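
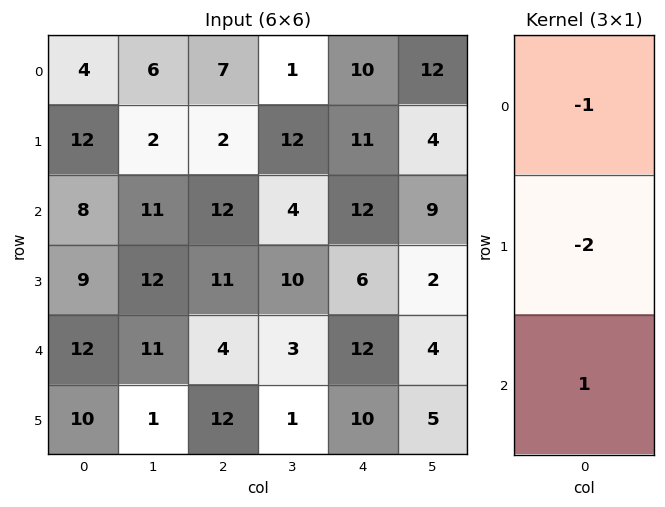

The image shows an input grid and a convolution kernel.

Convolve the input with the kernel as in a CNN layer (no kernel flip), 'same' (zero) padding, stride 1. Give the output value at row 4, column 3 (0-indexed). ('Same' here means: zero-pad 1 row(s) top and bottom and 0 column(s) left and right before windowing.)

-15

The receptive field on the zero-padded input at this output position is [10 / 3 / 1]. Elementwise product with the kernel and sum: 10·-1 + 3·-2 + 1·1.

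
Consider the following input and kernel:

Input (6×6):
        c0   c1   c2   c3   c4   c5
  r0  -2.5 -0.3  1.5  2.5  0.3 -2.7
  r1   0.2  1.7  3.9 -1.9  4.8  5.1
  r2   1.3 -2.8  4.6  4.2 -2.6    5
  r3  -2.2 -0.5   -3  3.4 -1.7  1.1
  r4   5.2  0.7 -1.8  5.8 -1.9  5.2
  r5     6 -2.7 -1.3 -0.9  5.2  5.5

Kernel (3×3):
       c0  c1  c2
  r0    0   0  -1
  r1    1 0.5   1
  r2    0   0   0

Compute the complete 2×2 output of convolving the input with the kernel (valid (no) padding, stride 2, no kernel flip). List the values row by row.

Output[0,0]: The receptive field on the input at this output position is [-2.5 -0.3 1.5 / 0.2 1.7 3.9 / 1.3 -2.8 4.6]. Elementwise product with the kernel and sum: 1.5·-1 + 0.2·1 + 1.7·0.5 + 3.9·1.
Output[0,1]: The receptive field on the input at this output position is [1.5 2.5 0.3 / 3.9 -1.9 4.8 / 4.6 4.2 -2.6]. Elementwise product with the kernel and sum: 0.3·-1 + 3.9·1 + -1.9·0.5 + 4.8·1.

3.45 7.45
-10.05 -0.4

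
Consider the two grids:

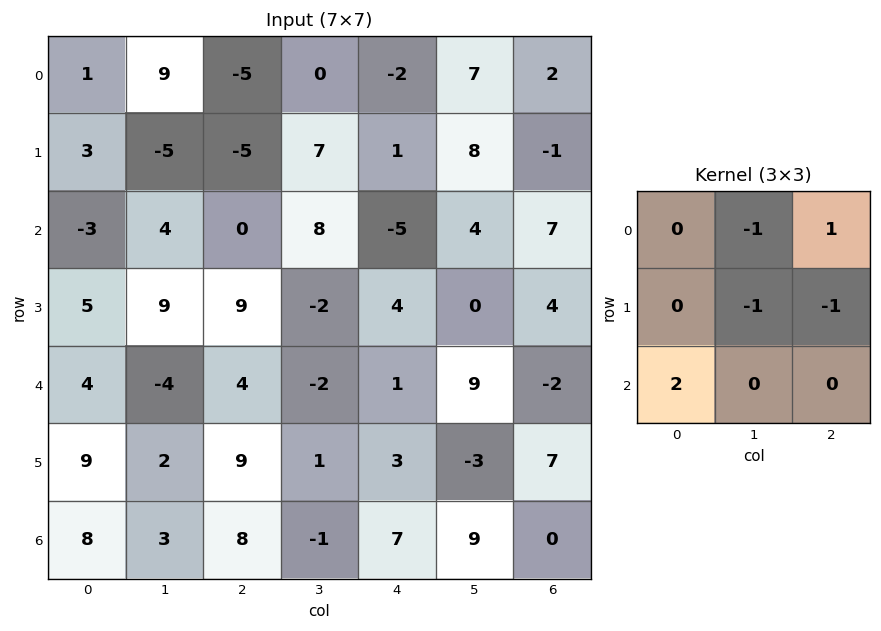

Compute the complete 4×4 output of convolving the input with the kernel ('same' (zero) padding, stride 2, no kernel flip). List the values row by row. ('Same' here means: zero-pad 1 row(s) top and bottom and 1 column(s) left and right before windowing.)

-10 -5 9 14
-9 22 4 -6
4 -9 -12 -8
-18 -15 -22 -7

Output[0,0]: The receptive field on the zero-padded input at this output position is [0 0 0 / 0 1 9 / 0 3 -5]. Elementwise product with the kernel and sum: 0·-1 + 0·1 + 1·-1 + 9·-1 + 0·2.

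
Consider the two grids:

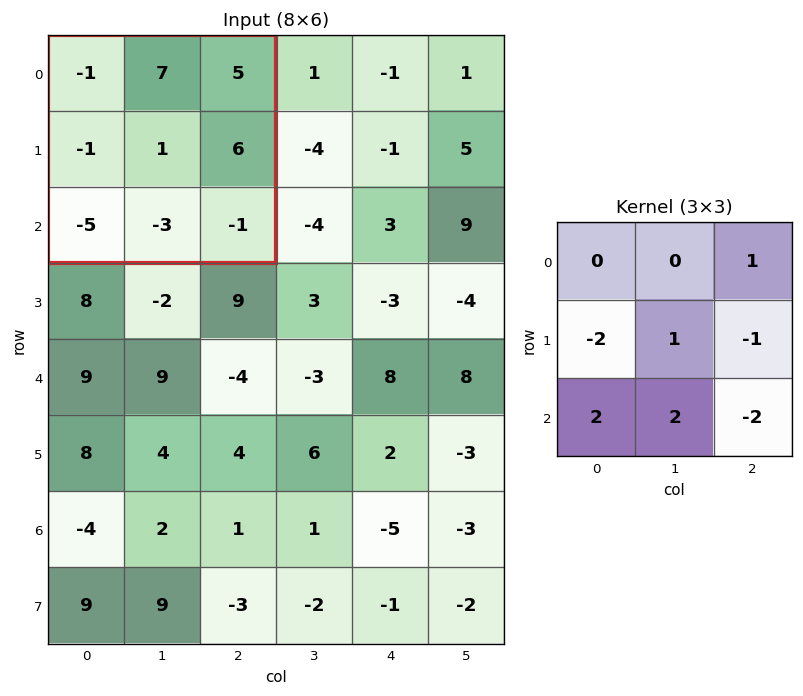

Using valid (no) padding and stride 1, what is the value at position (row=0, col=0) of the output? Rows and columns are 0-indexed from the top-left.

The receptive field on the input at this output position is [-1 7 5 / -1 1 6 / -5 -3 -1]. Elementwise product with the kernel and sum: 5·1 + -1·-2 + 1·1 + 6·-1 + -5·2 + -3·2 + -1·-2.

-12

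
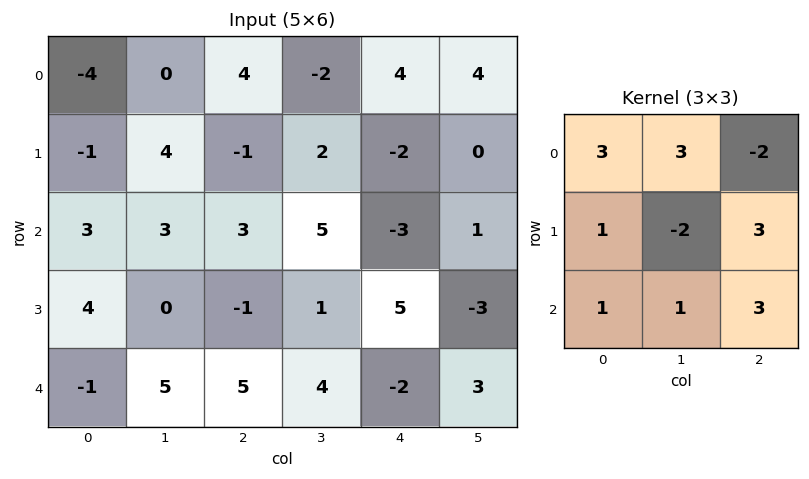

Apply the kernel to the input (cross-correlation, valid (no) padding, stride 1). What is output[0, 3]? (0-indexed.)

9

The receptive field on the input at this output position is [-2 4 4 / 2 -2 0 / 5 -3 1]. Elementwise product with the kernel and sum: -2·3 + 4·3 + 4·-2 + 2·1 + -2·-2 + 0·3 + 5·1 + -3·1 + 1·3.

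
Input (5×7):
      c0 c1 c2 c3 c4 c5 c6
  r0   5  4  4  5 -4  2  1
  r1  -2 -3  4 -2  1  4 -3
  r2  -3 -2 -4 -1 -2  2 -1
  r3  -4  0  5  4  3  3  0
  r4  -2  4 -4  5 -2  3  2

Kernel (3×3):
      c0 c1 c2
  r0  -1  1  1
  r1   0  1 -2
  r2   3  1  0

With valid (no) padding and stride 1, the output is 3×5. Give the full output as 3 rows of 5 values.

Output[0,0]: The receptive field on the input at this output position is [5 4 4 / -2 -3 4 / -3 -2 -4]. Elementwise product with the kernel and sum: 5·-1 + 4·1 + 4·1 + -3·1 + 4·-2 + -3·3 + -2·1.
Output[0,1]: The receptive field on the input at this output position is [4 4 5 / -3 4 -2 / -2 -4 -1]. Elementwise product with the kernel and sum: 4·-1 + 4·1 + 5·1 + 4·1 + -2·-2 + -2·3 + -4·1.

-19 3 -20 -19 13
-3 8 17 16 16
-15 2 -8 11 3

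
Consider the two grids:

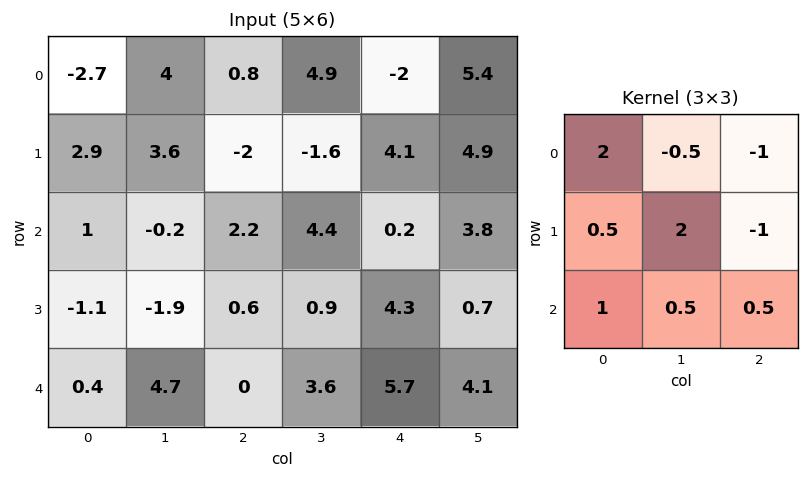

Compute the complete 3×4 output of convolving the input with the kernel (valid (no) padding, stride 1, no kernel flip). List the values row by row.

4.45 5.2 -2.65 14.3
2.15 8.55 5.6 -7.95
-2.3 -0.05 4.45 21.75

Output[0,0]: The receptive field on the input at this output position is [-2.7 4 0.8 / 2.9 3.6 -2 / 1 -0.2 2.2]. Elementwise product with the kernel and sum: -2.7·2 + 4·-0.5 + 0.8·-1 + 2.9·0.5 + 3.6·2 + -2·-1 + 1·1 + -0.2·0.5 + 2.2·0.5.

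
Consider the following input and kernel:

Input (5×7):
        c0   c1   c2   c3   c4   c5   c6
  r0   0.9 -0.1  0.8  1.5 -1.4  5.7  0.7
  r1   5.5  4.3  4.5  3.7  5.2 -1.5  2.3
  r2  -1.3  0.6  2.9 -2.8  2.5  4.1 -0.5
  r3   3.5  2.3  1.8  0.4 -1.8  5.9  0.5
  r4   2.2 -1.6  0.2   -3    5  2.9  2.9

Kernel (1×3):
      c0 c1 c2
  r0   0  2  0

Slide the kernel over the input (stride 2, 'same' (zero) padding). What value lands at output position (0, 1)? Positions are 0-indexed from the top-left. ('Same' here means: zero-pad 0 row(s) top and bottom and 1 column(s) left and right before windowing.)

The receptive field on the zero-padded input at this output position is [-0.1 0.8 1.5]. Elementwise product with the kernel and sum: 0.8·2.

1.6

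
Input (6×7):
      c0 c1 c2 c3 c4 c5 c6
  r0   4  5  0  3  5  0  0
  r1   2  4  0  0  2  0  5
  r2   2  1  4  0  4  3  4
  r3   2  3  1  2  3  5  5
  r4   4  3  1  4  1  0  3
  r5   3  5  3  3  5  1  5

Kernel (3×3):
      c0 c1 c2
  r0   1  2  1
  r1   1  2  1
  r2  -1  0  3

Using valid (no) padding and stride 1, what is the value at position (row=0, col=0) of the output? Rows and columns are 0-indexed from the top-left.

34

The receptive field on the input at this output position is [4 5 0 / 2 4 0 / 2 1 4]. Elementwise product with the kernel and sum: 4·1 + 5·2 + 0·1 + 2·1 + 4·2 + 0·1 + 2·-1 + 4·3.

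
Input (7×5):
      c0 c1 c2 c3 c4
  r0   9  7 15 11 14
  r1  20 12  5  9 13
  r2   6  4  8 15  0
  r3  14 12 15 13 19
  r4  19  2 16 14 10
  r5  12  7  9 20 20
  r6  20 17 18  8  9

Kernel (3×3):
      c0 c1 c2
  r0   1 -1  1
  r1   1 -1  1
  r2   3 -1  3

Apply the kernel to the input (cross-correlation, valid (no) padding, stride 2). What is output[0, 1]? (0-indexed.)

36

The receptive field on the input at this output position is [15 11 14 / 5 9 13 / 8 15 0]. Elementwise product with the kernel and sum: 15·1 + 11·-1 + 14·1 + 5·1 + 9·-1 + 13·1 + 8·3 + 15·-1 + 0·3.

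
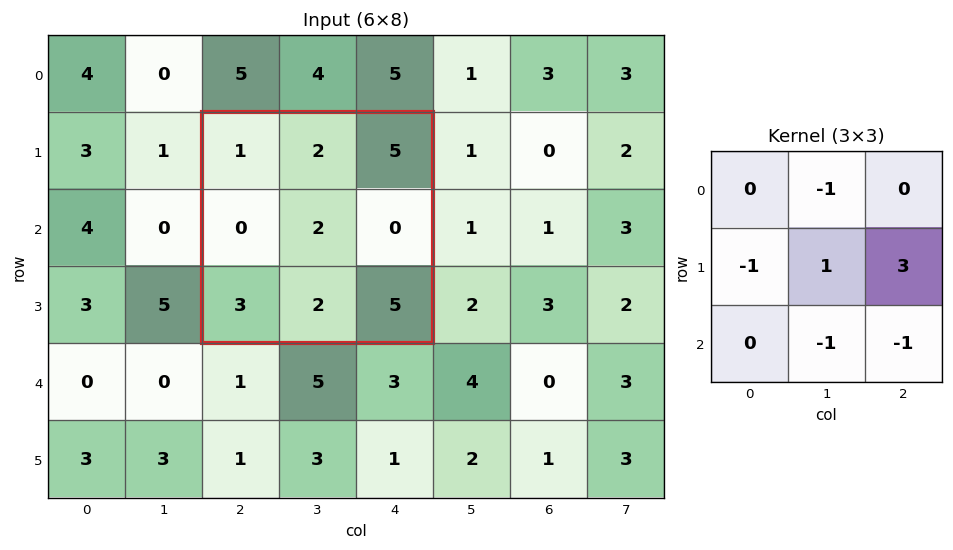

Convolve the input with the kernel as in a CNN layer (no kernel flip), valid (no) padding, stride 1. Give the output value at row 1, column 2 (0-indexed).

-7

The receptive field on the input at this output position is [1 2 5 / 0 2 0 / 3 2 5]. Elementwise product with the kernel and sum: 2·-1 + 0·-1 + 2·1 + 0·3 + 2·-1 + 5·-1.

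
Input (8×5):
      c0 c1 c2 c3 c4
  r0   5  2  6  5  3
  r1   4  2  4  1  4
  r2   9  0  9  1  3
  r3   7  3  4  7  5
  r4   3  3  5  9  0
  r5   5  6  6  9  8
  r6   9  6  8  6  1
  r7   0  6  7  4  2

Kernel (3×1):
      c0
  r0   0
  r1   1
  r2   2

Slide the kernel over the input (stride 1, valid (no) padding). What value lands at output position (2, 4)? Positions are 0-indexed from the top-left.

5

The receptive field on the input at this output position is [3 / 5 / 0]. Elementwise product with the kernel and sum: 5·1 + 0·2.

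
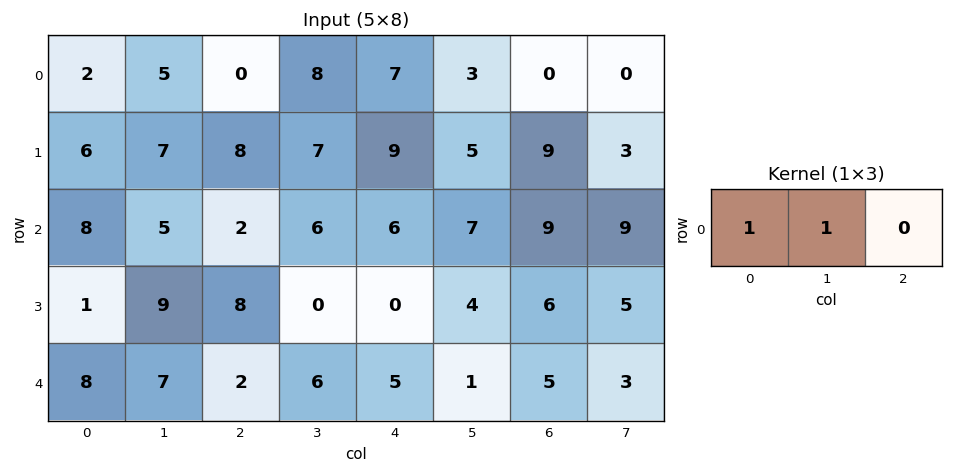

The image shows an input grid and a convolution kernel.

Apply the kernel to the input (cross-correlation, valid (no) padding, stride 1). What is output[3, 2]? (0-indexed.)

8

The receptive field on the input at this output position is [8 0 0]. Elementwise product with the kernel and sum: 8·1 + 0·1.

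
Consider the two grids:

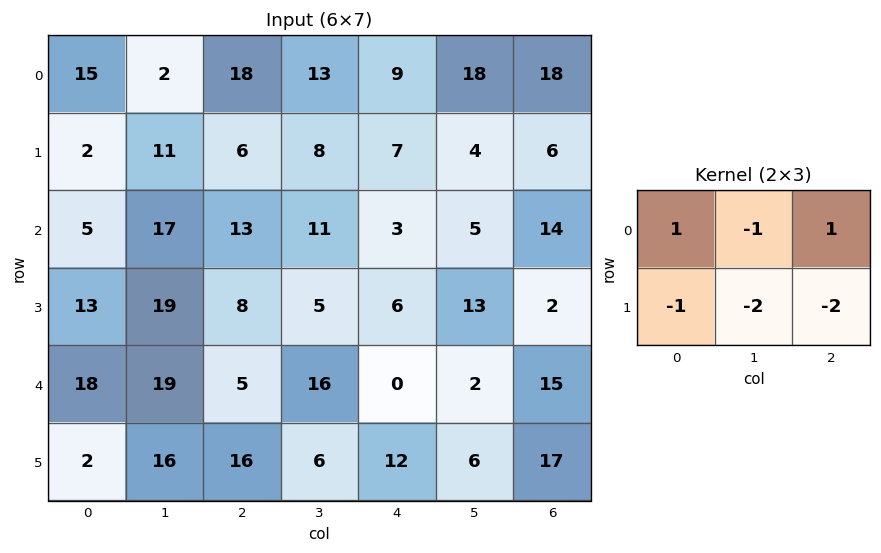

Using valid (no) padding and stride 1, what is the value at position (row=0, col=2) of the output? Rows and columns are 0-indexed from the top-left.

-22

The receptive field on the input at this output position is [18 13 9 / 6 8 7]. Elementwise product with the kernel and sum: 18·1 + 13·-1 + 9·1 + 6·-1 + 8·-2 + 7·-2.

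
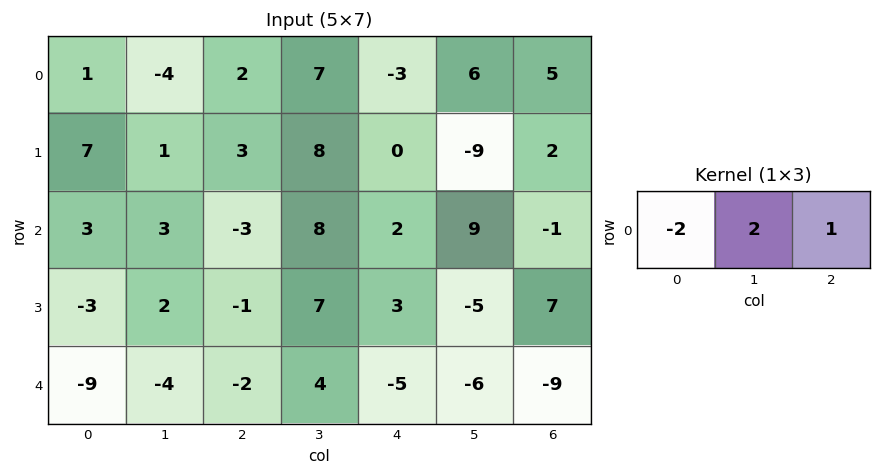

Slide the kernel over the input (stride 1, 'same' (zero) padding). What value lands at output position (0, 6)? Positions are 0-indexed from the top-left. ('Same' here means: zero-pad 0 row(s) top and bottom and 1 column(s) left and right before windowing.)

The receptive field on the zero-padded input at this output position is [6 5 0]. Elementwise product with the kernel and sum: 6·-2 + 5·2 + 0·1.

-2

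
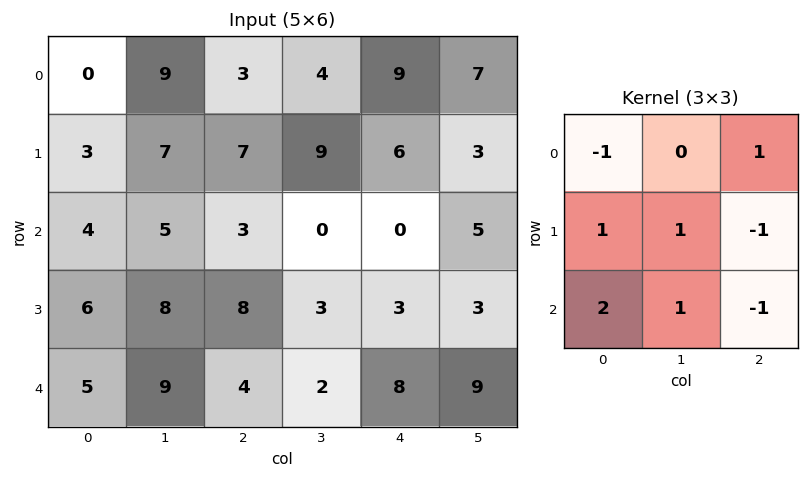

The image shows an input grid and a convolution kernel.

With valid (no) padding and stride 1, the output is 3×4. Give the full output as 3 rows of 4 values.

Output[0,0]: The receptive field on the input at this output position is [0 9 3 / 3 7 7 / 4 5 3]. Elementwise product with the kernel and sum: 0·-1 + 3·1 + 3·1 + 7·1 + 7·-1 + 4·2 + 5·1 + 3·-1.
Output[0,1]: The receptive field on the input at this output position is [9 3 4 / 7 7 9 / 5 3 0]. Elementwise product with the kernel and sum: 9·-1 + 4·1 + 7·1 + 7·1 + 9·-1 + 5·2 + 3·1 + 0·-1.

16 13 22 10
22 31 18 -5
20 28 7 11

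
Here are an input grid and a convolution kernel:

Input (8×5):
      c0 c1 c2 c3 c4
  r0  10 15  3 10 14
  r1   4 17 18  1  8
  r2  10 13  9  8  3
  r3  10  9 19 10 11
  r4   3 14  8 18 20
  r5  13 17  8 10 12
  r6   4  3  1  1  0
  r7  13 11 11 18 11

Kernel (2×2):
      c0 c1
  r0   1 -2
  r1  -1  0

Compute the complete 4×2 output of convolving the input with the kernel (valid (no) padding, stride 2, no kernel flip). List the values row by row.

-24 -35
-26 -26
-38 -36
-15 -12

Output[0,0]: The receptive field on the input at this output position is [10 15 / 4 17]. Elementwise product with the kernel and sum: 10·1 + 15·-2 + 4·-1.
Output[0,1]: The receptive field on the input at this output position is [3 10 / 18 1]. Elementwise product with the kernel and sum: 3·1 + 10·-2 + 18·-1.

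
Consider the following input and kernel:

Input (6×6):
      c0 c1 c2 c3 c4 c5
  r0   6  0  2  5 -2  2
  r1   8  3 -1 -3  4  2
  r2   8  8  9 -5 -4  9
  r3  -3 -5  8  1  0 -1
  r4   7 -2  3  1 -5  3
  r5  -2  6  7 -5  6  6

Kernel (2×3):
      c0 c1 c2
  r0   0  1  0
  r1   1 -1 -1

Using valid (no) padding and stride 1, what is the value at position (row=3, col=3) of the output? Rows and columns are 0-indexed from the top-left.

The receptive field on the input at this output position is [1 0 -1 / 1 -5 3]. Elementwise product with the kernel and sum: 0·1 + 1·1 + -5·-1 + 3·-1.

3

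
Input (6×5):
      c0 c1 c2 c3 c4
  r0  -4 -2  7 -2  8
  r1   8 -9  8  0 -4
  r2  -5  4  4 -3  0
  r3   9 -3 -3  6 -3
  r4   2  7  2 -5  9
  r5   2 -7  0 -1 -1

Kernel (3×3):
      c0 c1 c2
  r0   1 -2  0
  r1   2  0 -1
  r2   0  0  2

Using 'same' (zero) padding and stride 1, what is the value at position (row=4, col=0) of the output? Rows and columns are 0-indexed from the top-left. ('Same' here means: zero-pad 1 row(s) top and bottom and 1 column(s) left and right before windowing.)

-39

The receptive field on the zero-padded input at this output position is [0 9 -3 / 0 2 7 / 0 2 -7]. Elementwise product with the kernel and sum: 0·1 + 9·-2 + 0·2 + 7·-1 + -7·2.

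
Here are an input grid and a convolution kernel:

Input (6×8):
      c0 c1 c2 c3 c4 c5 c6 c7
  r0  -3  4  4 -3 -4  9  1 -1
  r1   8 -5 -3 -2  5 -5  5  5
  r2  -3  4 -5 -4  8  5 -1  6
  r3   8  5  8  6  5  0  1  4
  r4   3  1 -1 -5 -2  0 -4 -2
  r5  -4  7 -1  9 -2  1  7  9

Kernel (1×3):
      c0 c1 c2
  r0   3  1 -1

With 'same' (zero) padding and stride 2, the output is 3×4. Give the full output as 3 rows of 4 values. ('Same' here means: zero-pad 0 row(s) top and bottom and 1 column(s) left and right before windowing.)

Output[0,0]: The receptive field on the zero-padded input at this output position is [0 -3 4]. Elementwise product with the kernel and sum: 0·3 + -3·1 + 4·-1.

-7 19 -22 29
-7 11 -9 8
2 7 -17 -2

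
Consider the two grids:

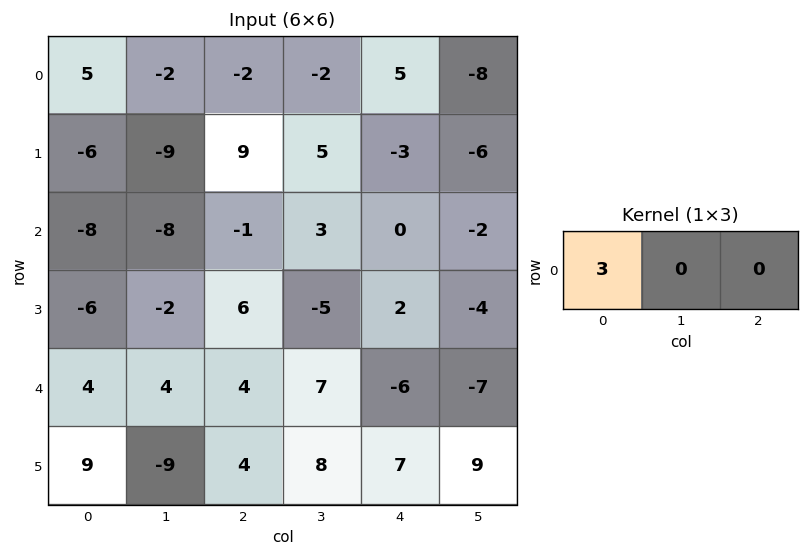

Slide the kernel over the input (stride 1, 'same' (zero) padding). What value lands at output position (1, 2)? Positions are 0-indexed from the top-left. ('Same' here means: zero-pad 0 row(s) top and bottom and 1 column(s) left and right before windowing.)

-27

The receptive field on the zero-padded input at this output position is [-9 9 5]. Elementwise product with the kernel and sum: -9·3.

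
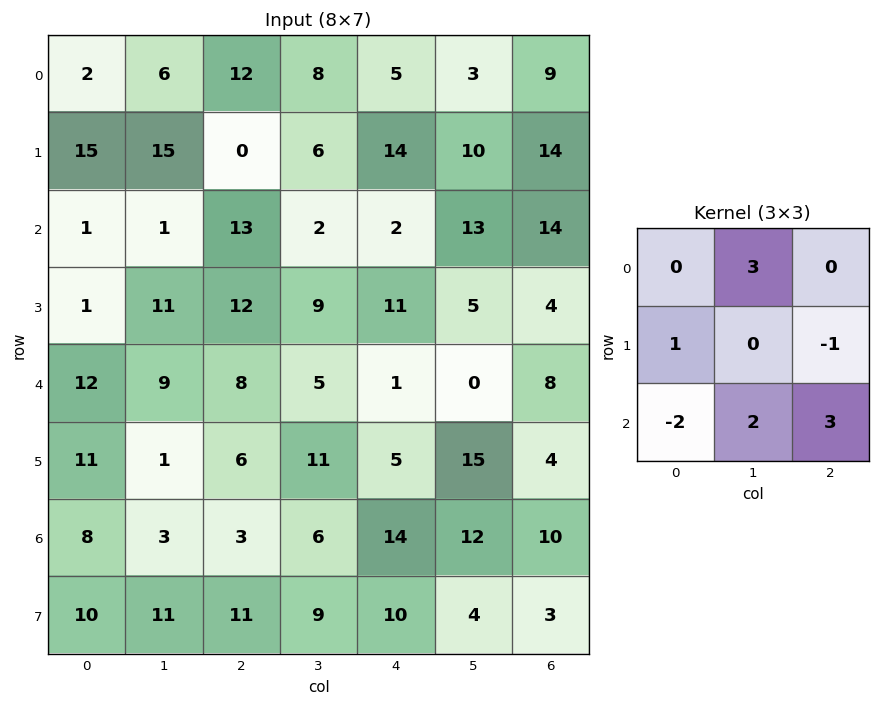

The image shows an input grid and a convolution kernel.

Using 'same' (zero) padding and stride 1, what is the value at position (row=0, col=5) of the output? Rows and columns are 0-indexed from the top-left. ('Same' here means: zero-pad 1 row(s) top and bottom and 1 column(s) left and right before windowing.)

The receptive field on the zero-padded input at this output position is [0 0 0 / 5 3 9 / 14 10 14]. Elementwise product with the kernel and sum: 0·3 + 5·1 + 9·-1 + 14·-2 + 10·2 + 14·3.

30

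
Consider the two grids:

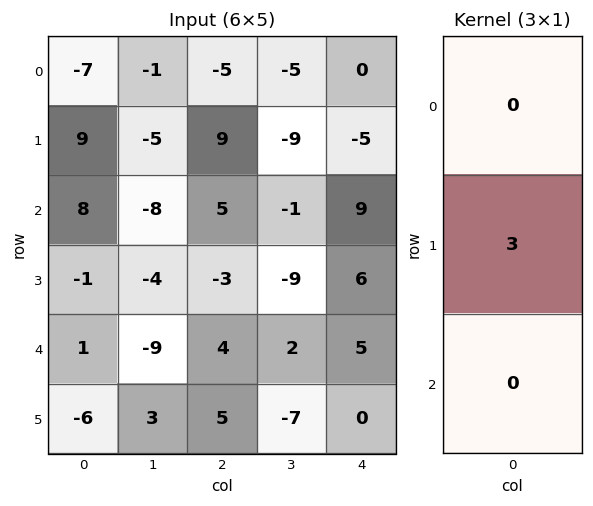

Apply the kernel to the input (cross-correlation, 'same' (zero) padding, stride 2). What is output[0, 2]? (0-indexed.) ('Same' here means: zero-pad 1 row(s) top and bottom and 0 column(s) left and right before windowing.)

0

The receptive field on the zero-padded input at this output position is [0 / 0 / -5]. Elementwise product with the kernel and sum: 0·3.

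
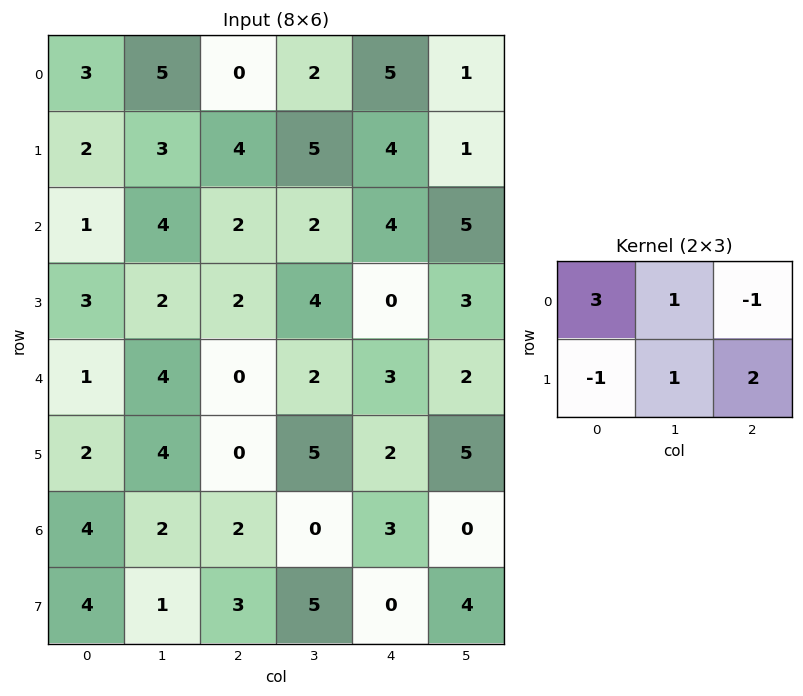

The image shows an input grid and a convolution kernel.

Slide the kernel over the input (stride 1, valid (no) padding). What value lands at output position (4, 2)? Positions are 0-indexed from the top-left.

8

The receptive field on the input at this output position is [0 2 3 / 0 5 2]. Elementwise product with the kernel and sum: 0·3 + 2·1 + 3·-1 + 0·-1 + 5·1 + 2·2.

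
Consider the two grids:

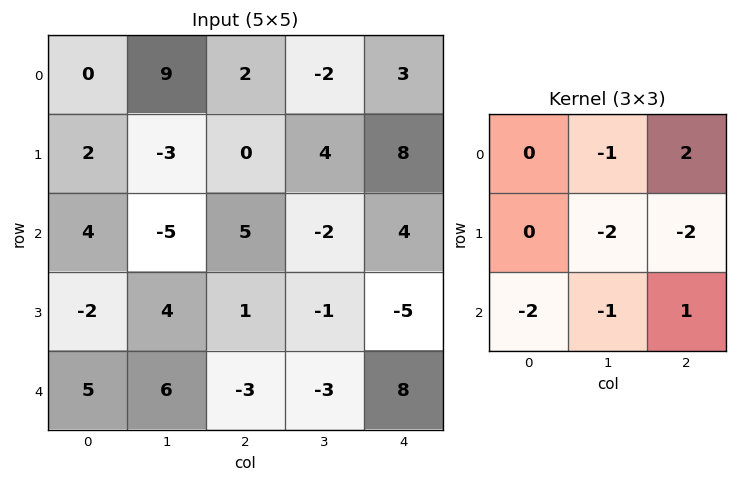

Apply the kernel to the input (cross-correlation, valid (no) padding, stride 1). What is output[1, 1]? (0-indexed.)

The receptive field on the input at this output position is [-3 0 4 / -5 5 -2 / 4 1 -1]. Elementwise product with the kernel and sum: 0·-1 + 4·2 + 5·-2 + -2·-2 + 4·-2 + 1·-1 + -1·1.

-8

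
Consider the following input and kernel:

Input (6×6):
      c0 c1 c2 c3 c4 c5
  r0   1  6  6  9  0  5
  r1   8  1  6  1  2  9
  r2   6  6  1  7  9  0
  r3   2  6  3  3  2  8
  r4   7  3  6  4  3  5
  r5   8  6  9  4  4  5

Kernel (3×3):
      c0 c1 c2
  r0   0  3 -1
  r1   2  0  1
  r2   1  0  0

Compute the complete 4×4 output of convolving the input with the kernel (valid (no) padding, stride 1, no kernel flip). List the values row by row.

40 18 42 13
12 42 15 14
31 14 26 45
43 22 31 15

Output[0,0]: The receptive field on the input at this output position is [1 6 6 / 8 1 6 / 6 6 1]. Elementwise product with the kernel and sum: 6·3 + 6·-1 + 8·2 + 6·1 + 6·1.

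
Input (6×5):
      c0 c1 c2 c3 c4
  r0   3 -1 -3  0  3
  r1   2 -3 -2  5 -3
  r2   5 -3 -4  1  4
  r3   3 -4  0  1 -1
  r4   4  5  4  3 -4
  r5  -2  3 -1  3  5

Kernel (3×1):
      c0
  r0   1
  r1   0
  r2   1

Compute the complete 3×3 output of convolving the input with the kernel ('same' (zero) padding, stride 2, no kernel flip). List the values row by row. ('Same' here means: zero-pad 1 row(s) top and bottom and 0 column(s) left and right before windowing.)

Output[0,0]: The receptive field on the zero-padded input at this output position is [0 / 3 / 2]. Elementwise product with the kernel and sum: 0·1 + 2·1.

2 -2 -3
5 -2 -4
1 -1 4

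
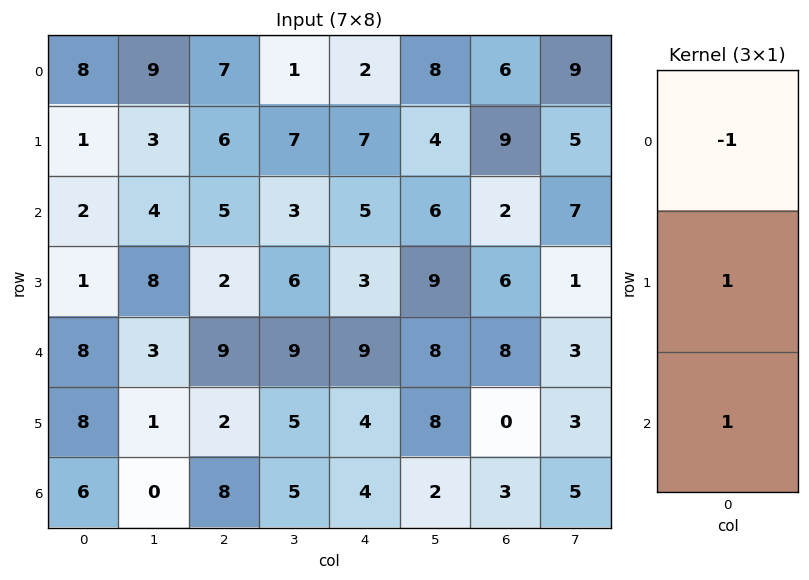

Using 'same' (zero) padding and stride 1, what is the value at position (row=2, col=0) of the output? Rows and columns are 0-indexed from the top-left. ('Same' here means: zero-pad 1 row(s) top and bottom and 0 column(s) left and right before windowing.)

The receptive field on the zero-padded input at this output position is [1 / 2 / 1]. Elementwise product with the kernel and sum: 1·-1 + 2·1 + 1·1.

2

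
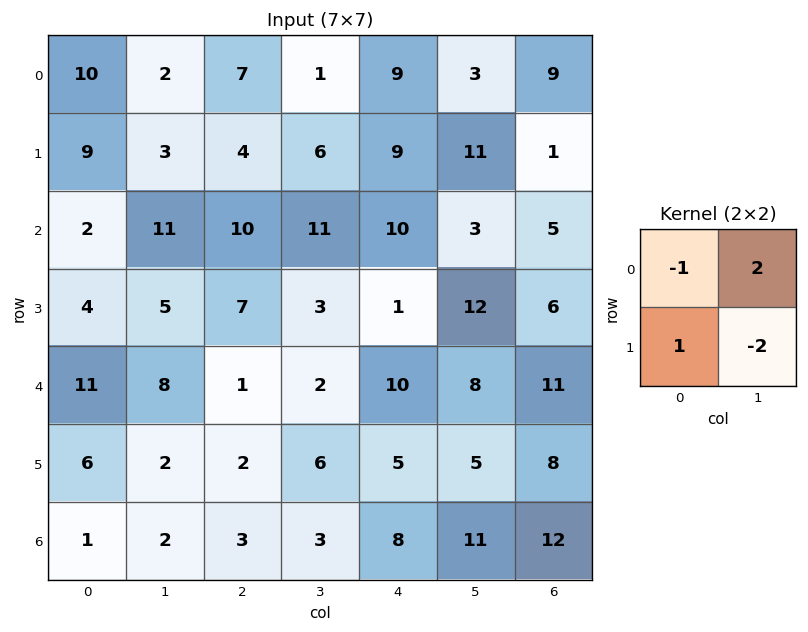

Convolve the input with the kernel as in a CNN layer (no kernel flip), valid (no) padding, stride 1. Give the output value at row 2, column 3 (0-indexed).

The receptive field on the input at this output position is [11 10 / 3 1]. Elementwise product with the kernel and sum: 11·-1 + 10·2 + 3·1 + 1·-2.

10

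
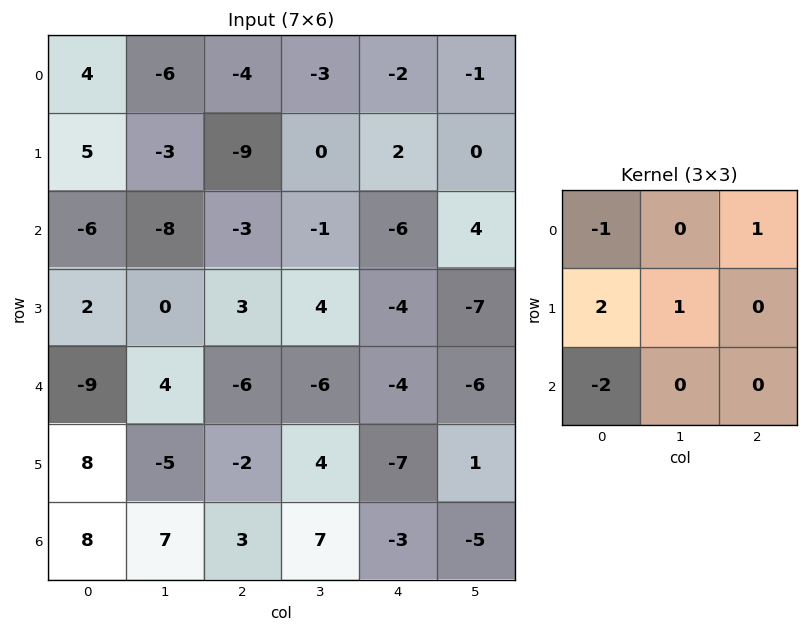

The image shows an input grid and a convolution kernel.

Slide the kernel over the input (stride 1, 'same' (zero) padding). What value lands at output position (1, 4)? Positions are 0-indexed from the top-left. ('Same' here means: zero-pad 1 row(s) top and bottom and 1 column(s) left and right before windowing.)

6

The receptive field on the zero-padded input at this output position is [-3 -2 -1 / 0 2 0 / -1 -6 4]. Elementwise product with the kernel and sum: -3·-1 + -1·1 + 0·2 + 2·1 + -1·-2.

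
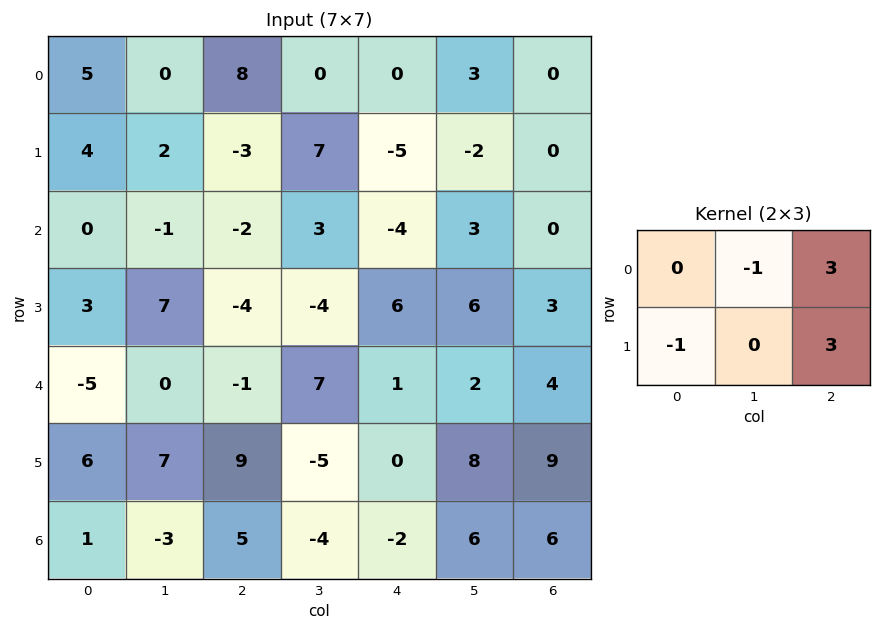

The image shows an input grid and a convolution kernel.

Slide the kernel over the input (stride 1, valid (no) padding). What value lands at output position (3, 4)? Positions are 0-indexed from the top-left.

The receptive field on the input at this output position is [6 6 3 / 1 2 4]. Elementwise product with the kernel and sum: 6·-1 + 3·3 + 1·-1 + 4·3.

14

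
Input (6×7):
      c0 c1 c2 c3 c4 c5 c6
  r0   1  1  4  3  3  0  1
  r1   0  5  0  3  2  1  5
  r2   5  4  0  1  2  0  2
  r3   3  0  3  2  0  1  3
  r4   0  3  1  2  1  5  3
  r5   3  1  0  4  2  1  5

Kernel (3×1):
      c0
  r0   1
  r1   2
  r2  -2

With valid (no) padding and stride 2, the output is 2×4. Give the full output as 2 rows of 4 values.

-9 4 3 7
11 4 0 2

Output[0,0]: The receptive field on the input at this output position is [1 / 0 / 5]. Elementwise product with the kernel and sum: 1·1 + 0·2 + 5·-2.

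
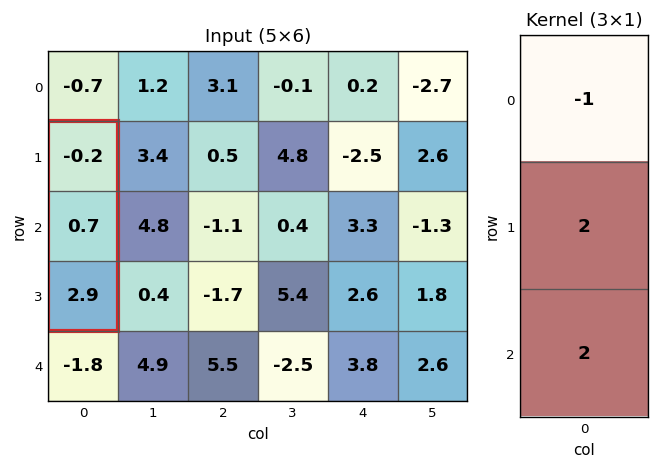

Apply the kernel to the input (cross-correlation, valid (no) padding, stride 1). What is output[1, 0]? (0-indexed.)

7.4

The receptive field on the input at this output position is [-0.2 / 0.7 / 2.9]. Elementwise product with the kernel and sum: -0.2·-1 + 0.7·2 + 2.9·2.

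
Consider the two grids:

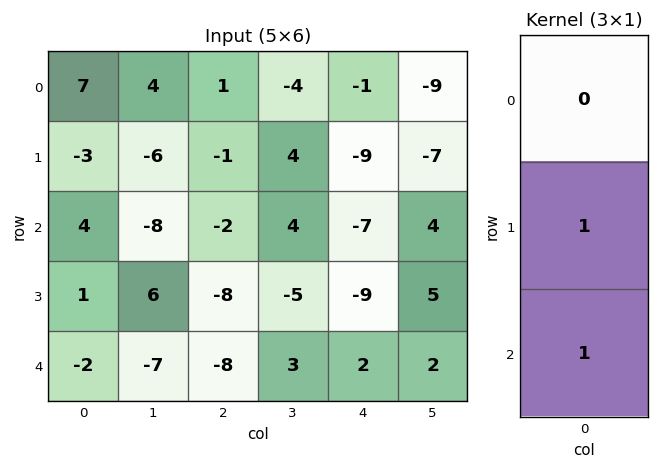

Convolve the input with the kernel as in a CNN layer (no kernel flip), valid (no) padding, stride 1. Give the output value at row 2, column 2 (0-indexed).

-16

The receptive field on the input at this output position is [-2 / -8 / -8]. Elementwise product with the kernel and sum: -8·1 + -8·1.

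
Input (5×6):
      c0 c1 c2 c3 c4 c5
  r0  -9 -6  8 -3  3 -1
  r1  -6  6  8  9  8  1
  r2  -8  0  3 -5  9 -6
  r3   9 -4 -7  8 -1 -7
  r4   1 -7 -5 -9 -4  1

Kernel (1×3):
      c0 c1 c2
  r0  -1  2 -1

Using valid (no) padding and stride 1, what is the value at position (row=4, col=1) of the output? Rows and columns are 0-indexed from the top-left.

6

The receptive field on the input at this output position is [-7 -5 -9]. Elementwise product with the kernel and sum: -7·-1 + -5·2 + -9·-1.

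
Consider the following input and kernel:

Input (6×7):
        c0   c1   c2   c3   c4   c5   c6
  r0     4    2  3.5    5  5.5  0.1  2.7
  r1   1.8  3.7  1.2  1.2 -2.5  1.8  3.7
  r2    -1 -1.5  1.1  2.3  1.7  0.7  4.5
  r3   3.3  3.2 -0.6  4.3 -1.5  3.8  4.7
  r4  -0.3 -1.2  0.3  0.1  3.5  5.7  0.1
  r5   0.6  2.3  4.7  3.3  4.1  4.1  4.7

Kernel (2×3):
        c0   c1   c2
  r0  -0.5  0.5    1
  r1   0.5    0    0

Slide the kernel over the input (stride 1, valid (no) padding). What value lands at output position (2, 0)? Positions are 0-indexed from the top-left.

The receptive field on the input at this output position is [-1 -1.5 1.1 / 3.3 3.2 -0.6]. Elementwise product with the kernel and sum: -1·-0.5 + -1.5·0.5 + 1.1·1 + 3.3·0.5.

2.5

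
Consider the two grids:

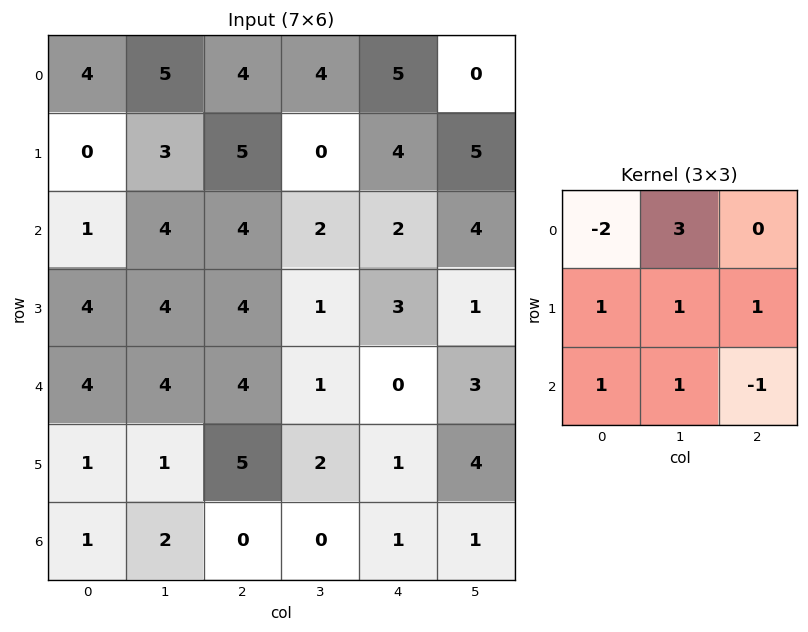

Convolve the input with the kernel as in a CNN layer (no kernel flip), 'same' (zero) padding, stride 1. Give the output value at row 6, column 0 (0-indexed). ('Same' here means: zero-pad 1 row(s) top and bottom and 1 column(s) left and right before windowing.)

The receptive field on the zero-padded input at this output position is [0 1 1 / 0 1 2 / 0 0 0]. Elementwise product with the kernel and sum: 0·-2 + 1·3 + 0·1 + 1·1 + 2·1 + 0·1 + 0·1 + 0·-1.

6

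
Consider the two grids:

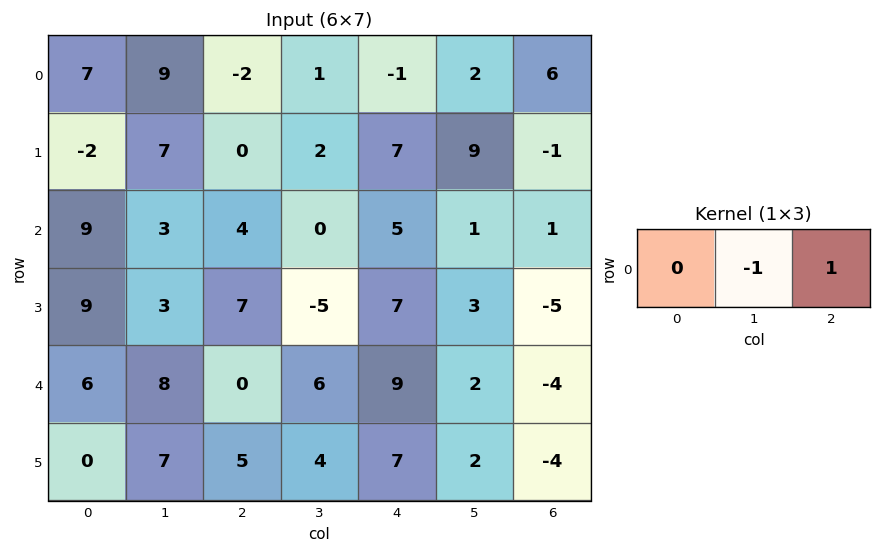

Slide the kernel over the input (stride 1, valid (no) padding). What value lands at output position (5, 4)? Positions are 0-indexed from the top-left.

The receptive field on the input at this output position is [7 2 -4]. Elementwise product with the kernel and sum: 2·-1 + -4·1.

-6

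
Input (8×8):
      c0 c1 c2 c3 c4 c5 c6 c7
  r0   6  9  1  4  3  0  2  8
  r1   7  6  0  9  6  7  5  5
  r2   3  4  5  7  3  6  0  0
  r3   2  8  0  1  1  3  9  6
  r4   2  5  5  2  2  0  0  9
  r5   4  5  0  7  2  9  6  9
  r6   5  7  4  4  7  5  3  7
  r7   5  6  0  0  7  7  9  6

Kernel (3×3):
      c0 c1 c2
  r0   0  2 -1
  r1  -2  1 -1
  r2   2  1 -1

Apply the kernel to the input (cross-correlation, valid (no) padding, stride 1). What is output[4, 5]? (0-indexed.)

The receptive field on the input at this output position is [0 0 9 / 9 6 9 / 5 3 7]. Elementwise product with the kernel and sum: 0·2 + 9·-1 + 9·-2 + 6·1 + 9·-1 + 5·2 + 3·1 + 7·-1.

-24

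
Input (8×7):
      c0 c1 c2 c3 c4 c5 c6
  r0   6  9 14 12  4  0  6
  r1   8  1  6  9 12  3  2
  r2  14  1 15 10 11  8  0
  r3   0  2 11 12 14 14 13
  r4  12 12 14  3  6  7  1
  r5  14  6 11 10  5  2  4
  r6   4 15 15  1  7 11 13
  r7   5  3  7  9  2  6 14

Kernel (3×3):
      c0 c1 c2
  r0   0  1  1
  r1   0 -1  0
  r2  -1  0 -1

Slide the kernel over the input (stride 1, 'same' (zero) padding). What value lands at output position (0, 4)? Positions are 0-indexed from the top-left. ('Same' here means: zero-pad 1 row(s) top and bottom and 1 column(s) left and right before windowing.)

The receptive field on the zero-padded input at this output position is [0 0 0 / 12 4 0 / 9 12 3]. Elementwise product with the kernel and sum: 0·1 + 0·1 + 4·-1 + 9·-1 + 3·-1.

-16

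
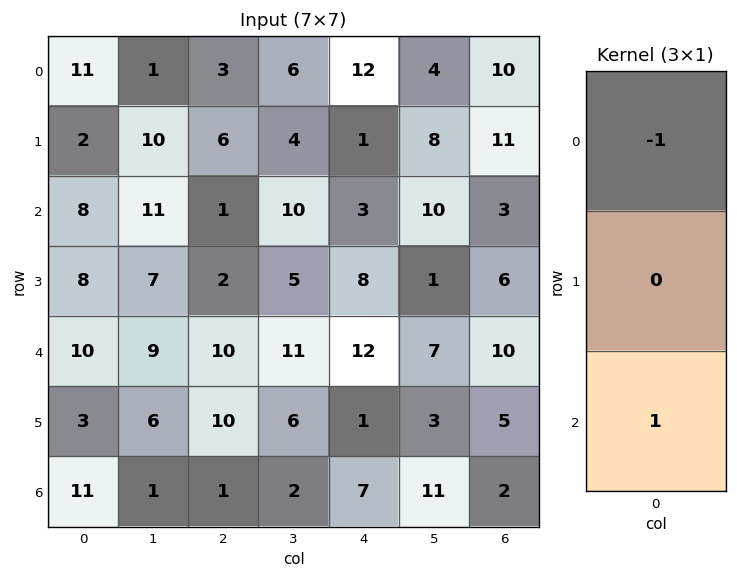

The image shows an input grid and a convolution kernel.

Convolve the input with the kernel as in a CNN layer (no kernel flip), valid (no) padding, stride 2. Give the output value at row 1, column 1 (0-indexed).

The receptive field on the input at this output position is [1 / 2 / 10]. Elementwise product with the kernel and sum: 1·-1 + 10·1.

9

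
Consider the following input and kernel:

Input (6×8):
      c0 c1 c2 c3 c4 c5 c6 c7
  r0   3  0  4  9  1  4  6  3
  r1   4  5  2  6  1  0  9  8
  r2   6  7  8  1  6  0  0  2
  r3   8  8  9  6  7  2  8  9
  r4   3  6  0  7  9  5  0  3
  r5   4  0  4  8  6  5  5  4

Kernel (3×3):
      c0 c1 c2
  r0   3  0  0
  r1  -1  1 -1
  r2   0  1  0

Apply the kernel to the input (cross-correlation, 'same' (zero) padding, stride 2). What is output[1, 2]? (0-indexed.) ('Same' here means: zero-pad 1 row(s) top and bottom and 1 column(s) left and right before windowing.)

The receptive field on the zero-padded input at this output position is [6 1 0 / 1 6 0 / 6 7 2]. Elementwise product with the kernel and sum: 6·3 + 1·-1 + 6·1 + 0·-1 + 7·1.

30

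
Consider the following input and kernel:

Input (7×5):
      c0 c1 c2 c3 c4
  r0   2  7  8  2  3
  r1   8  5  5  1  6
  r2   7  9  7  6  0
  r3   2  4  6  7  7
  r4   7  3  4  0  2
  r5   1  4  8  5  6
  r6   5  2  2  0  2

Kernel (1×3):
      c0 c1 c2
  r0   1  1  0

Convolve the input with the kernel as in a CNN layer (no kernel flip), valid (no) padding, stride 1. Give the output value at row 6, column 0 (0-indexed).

7

The receptive field on the input at this output position is [5 2 2]. Elementwise product with the kernel and sum: 5·1 + 2·1.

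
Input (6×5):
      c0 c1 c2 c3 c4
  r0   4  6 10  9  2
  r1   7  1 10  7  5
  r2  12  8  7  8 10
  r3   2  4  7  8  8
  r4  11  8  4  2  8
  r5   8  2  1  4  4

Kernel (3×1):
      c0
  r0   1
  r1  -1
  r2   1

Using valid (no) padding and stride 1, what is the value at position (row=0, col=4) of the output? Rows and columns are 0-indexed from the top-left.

7

The receptive field on the input at this output position is [2 / 5 / 10]. Elementwise product with the kernel and sum: 2·1 + 5·-1 + 10·1.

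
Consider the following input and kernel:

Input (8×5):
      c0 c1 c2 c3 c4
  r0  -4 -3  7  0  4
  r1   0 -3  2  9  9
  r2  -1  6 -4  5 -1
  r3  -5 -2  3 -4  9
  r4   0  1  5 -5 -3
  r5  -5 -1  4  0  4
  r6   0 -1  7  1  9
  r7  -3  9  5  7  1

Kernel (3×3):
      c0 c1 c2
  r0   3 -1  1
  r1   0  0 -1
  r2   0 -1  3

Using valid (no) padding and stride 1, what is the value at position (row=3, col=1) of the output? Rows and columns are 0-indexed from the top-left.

-12

The receptive field on the input at this output position is [-2 3 -4 / 1 5 -5 / -1 4 0]. Elementwise product with the kernel and sum: -2·3 + 3·-1 + -4·1 + -5·-1 + 4·-1 + 0·3.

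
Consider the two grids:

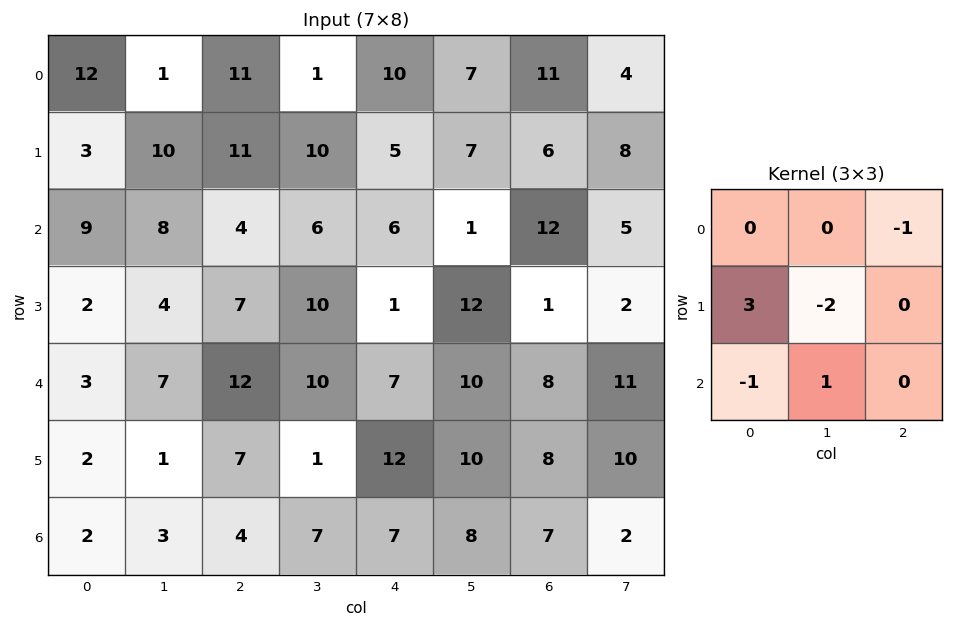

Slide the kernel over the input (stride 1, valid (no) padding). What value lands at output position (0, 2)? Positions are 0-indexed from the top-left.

5

The receptive field on the input at this output position is [11 1 10 / 11 10 5 / 4 6 6]. Elementwise product with the kernel and sum: 10·-1 + 11·3 + 10·-2 + 4·-1 + 6·1.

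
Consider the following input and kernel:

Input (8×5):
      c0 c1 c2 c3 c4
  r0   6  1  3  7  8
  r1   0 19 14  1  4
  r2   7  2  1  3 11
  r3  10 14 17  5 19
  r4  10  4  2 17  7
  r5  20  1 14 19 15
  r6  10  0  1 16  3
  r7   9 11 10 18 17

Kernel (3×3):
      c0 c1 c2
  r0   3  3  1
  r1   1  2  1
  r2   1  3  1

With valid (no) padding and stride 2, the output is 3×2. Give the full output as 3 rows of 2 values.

90 79
107 129
91 183

Output[0,0]: The receptive field on the input at this output position is [6 1 3 / 0 19 14 / 7 2 1]. Elementwise product with the kernel and sum: 6·3 + 1·3 + 3·1 + 0·1 + 19·2 + 14·1 + 7·1 + 2·3 + 1·1.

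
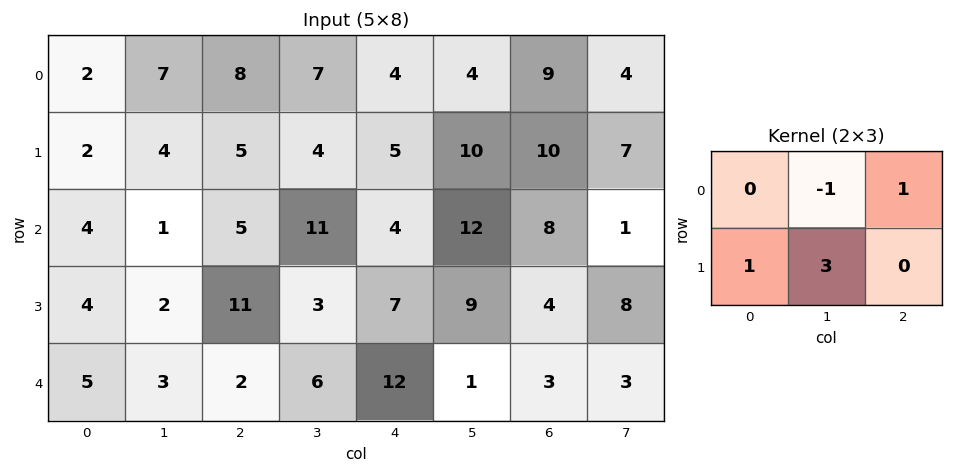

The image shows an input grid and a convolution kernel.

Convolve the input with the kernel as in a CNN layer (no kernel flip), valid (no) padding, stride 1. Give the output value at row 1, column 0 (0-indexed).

The receptive field on the input at this output position is [2 4 5 / 4 1 5]. Elementwise product with the kernel and sum: 4·-1 + 5·1 + 4·1 + 1·3.

8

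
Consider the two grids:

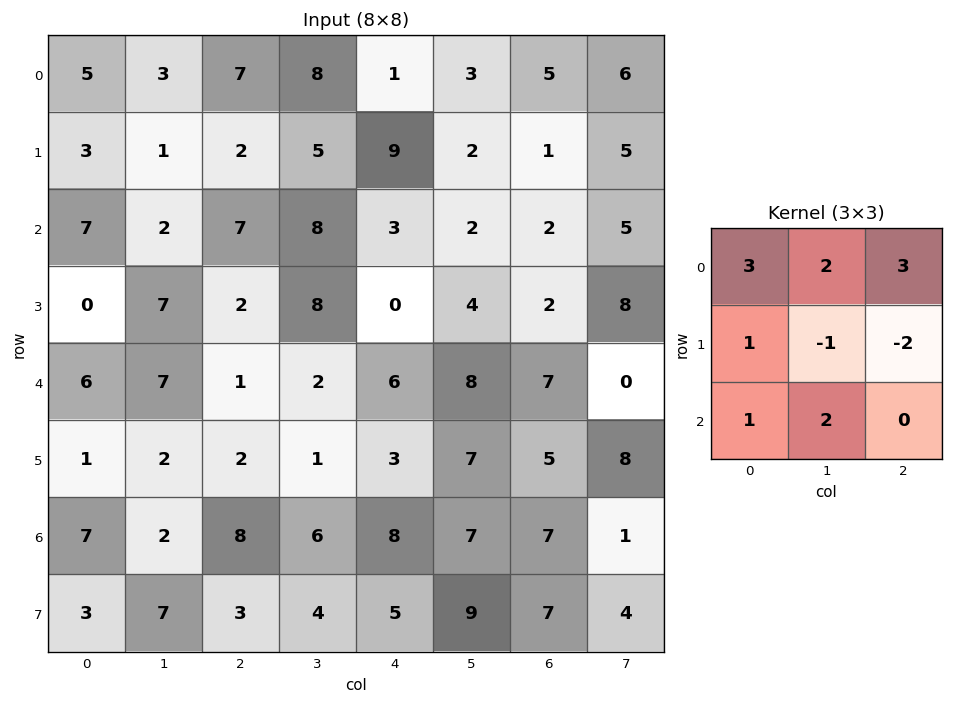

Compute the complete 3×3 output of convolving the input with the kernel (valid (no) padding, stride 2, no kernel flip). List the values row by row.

51 42 36
55 45 33
41 40 63

Output[0,0]: The receptive field on the input at this output position is [5 3 7 / 3 1 2 / 7 2 7]. Elementwise product with the kernel and sum: 5·3 + 3·2 + 7·3 + 3·1 + 1·-1 + 2·-2 + 7·1 + 2·2.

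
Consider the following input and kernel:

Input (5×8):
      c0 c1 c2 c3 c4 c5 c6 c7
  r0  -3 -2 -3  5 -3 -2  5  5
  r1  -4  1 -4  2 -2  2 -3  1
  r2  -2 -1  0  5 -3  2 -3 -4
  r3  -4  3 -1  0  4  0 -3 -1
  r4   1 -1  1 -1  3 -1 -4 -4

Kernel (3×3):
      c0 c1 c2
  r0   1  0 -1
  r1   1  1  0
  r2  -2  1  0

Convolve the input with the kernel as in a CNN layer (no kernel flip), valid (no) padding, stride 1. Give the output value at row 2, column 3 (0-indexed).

The receptive field on the input at this output position is [5 -3 2 / 0 4 0 / -1 3 -1]. Elementwise product with the kernel and sum: 5·1 + 2·-1 + 0·1 + 4·1 + -1·-2 + 3·1.

12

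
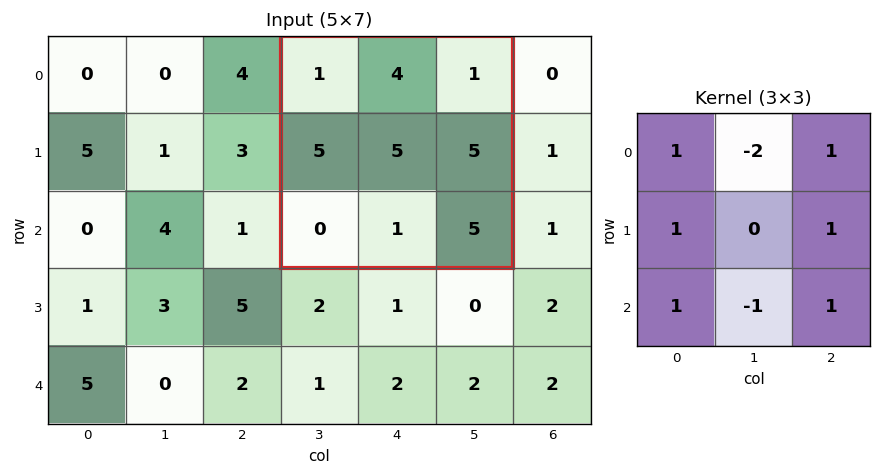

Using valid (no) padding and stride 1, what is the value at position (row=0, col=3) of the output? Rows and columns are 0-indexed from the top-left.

The receptive field on the input at this output position is [1 4 1 / 5 5 5 / 0 1 5]. Elementwise product with the kernel and sum: 1·1 + 4·-2 + 1·1 + 5·1 + 5·1 + 0·1 + 1·-1 + 5·1.

8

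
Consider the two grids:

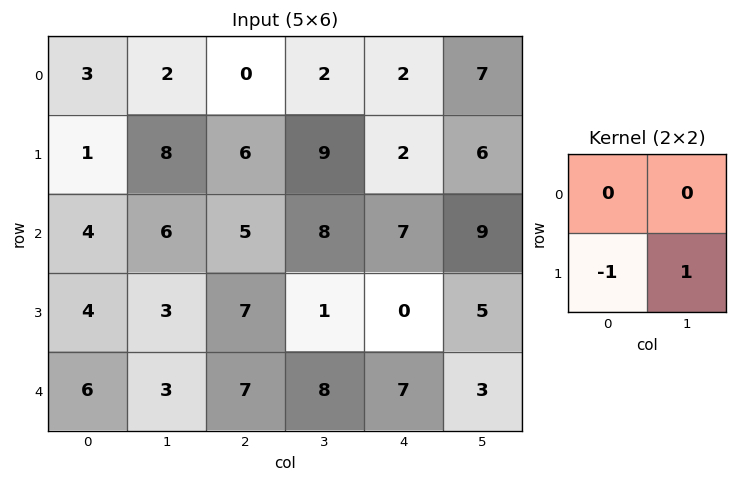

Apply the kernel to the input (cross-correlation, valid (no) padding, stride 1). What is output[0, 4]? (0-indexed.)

The receptive field on the input at this output position is [2 7 / 2 6]. Elementwise product with the kernel and sum: 2·-1 + 6·1.

4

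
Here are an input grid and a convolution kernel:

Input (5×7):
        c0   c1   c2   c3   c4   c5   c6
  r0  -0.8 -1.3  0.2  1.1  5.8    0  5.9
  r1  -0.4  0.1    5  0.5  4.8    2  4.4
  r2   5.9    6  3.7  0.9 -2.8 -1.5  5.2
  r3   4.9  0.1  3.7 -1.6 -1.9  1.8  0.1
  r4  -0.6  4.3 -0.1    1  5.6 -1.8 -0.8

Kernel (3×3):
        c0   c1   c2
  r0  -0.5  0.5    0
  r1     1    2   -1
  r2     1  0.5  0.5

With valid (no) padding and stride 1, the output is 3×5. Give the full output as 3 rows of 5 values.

Output[0,0]: The receptive field on the input at this output position is [-0.8 -1.3 0.2 / -0.4 0.1 5 / 5.9 6 3.7]. Elementwise product with the kernel and sum: -0.8·-0.5 + -1.3·0.5 + -0.4·1 + 0.1·2 + 5·-1 + 5.9·1 + 6·0.5 + 3.7·0.5.

5.3 18.65 4.4 9.2 0.55
21.25 16.1 8 -2.7 -13.35
2.95 12.7 4.2 -6.15 6.55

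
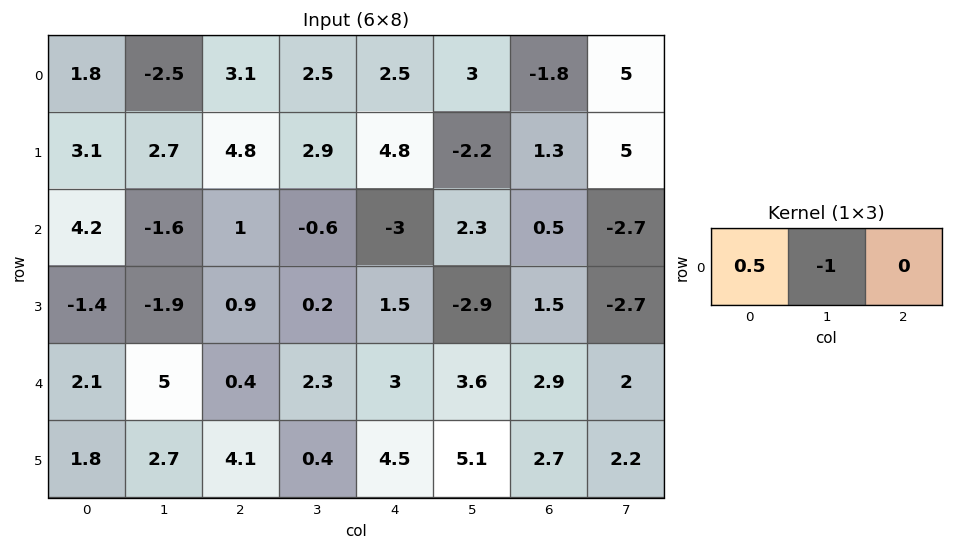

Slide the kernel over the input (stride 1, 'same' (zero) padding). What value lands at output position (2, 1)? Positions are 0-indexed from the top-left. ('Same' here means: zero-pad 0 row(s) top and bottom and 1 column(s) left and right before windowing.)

3.7

The receptive field on the zero-padded input at this output position is [4.2 -1.6 1]. Elementwise product with the kernel and sum: 4.2·0.5 + -1.6·-1.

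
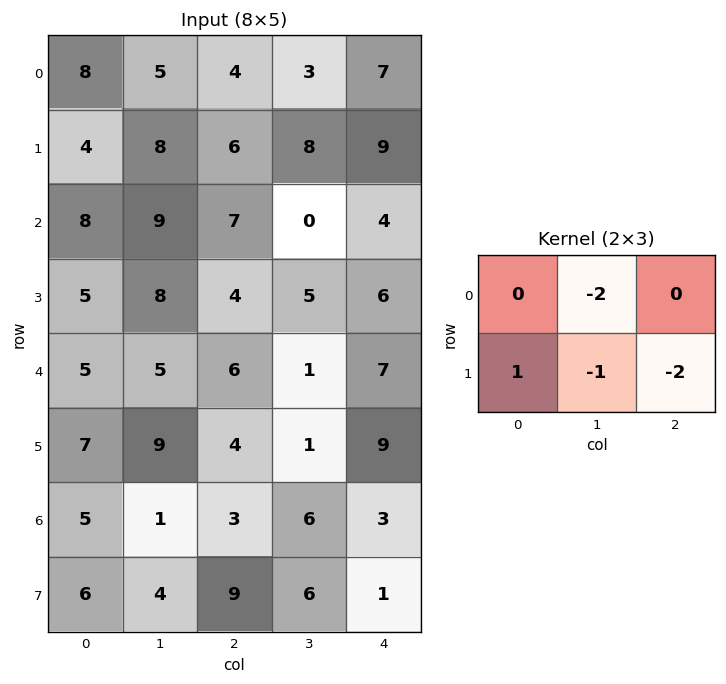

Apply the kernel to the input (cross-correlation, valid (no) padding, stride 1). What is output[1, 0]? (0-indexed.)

-31

The receptive field on the input at this output position is [4 8 6 / 8 9 7]. Elementwise product with the kernel and sum: 8·-2 + 8·1 + 9·-1 + 7·-2.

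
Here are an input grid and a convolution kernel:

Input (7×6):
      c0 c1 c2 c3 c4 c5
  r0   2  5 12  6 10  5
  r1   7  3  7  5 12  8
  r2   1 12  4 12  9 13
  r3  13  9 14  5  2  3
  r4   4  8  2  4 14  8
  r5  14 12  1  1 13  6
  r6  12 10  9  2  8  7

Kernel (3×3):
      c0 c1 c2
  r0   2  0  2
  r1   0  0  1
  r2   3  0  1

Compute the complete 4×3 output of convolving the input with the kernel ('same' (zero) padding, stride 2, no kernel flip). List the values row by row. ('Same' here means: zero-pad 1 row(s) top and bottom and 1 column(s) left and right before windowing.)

Output[0,0]: The receptive field on the zero-padded input at this output position is [0 0 0 / 0 2 5 / 0 7 3]. Elementwise product with the kernel and sum: 0·2 + 0·2 + 5·1 + 0·3 + 3·1.

8 20 28
27 60 57
38 69 33
34 28 21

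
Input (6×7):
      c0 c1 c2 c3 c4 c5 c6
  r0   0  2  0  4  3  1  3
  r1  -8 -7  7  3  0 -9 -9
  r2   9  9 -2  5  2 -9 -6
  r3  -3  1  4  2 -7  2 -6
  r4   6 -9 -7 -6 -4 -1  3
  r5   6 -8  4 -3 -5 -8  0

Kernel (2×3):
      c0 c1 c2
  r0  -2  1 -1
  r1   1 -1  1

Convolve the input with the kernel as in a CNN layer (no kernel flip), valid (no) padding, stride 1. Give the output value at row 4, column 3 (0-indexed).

The receptive field on the input at this output position is [-6 -4 -1 / -3 -5 -8]. Elementwise product with the kernel and sum: -6·-2 + -4·1 + -1·-1 + -3·1 + -5·-1 + -8·1.

3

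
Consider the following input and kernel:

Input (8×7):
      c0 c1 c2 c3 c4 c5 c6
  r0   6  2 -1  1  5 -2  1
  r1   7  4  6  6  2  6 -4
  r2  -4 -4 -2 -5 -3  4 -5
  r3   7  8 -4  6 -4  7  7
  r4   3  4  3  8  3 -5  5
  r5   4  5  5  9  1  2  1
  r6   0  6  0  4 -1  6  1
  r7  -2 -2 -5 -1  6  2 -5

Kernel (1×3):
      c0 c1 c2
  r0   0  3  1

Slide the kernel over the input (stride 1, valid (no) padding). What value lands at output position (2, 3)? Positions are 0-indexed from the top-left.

The receptive field on the input at this output position is [-5 -3 4]. Elementwise product with the kernel and sum: -3·3 + 4·1.

-5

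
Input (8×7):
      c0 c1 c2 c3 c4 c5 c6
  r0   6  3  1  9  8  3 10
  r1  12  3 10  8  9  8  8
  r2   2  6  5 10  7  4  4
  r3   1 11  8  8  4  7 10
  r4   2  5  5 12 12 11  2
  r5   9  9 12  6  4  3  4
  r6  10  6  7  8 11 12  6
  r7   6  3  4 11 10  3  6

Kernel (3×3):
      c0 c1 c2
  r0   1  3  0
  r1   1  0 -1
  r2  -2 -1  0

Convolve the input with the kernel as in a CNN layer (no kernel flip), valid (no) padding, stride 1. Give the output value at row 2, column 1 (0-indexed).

The receptive field on the input at this output position is [6 5 10 / 11 8 8 / 5 5 12]. Elementwise product with the kernel and sum: 6·1 + 5·3 + 11·1 + 8·-1 + 5·-2 + 5·-1.

9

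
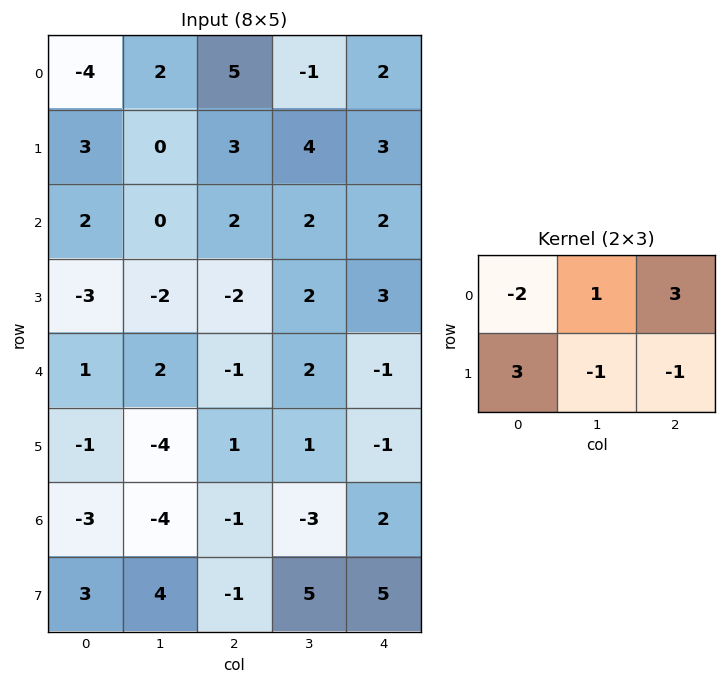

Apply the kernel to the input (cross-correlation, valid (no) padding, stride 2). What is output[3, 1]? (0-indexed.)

The receptive field on the input at this output position is [-1 -3 2 / -1 5 5]. Elementwise product with the kernel and sum: -1·-2 + -3·1 + 2·3 + -1·3 + 5·-1 + 5·-1.

-8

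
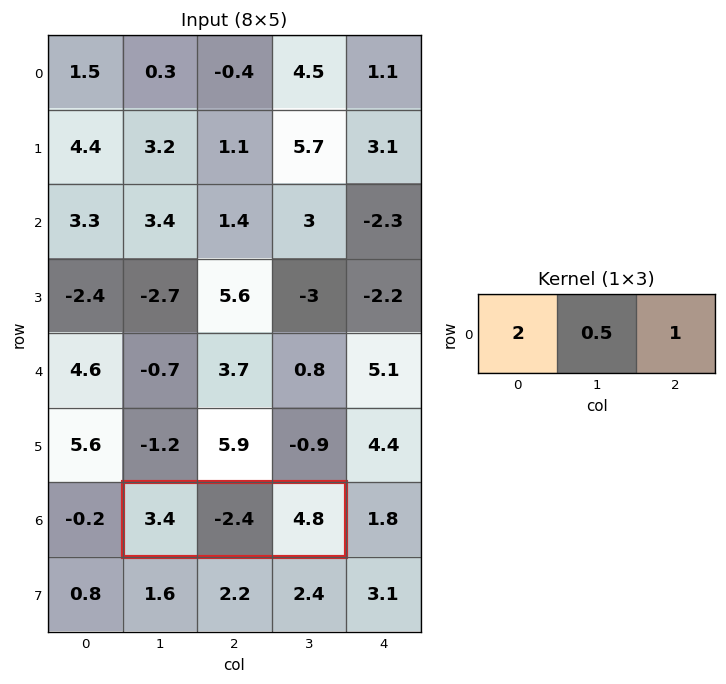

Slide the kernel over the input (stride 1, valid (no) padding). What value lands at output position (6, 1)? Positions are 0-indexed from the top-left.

10.4

The receptive field on the input at this output position is [3.4 -2.4 4.8]. Elementwise product with the kernel and sum: 3.4·2 + -2.4·0.5 + 4.8·1.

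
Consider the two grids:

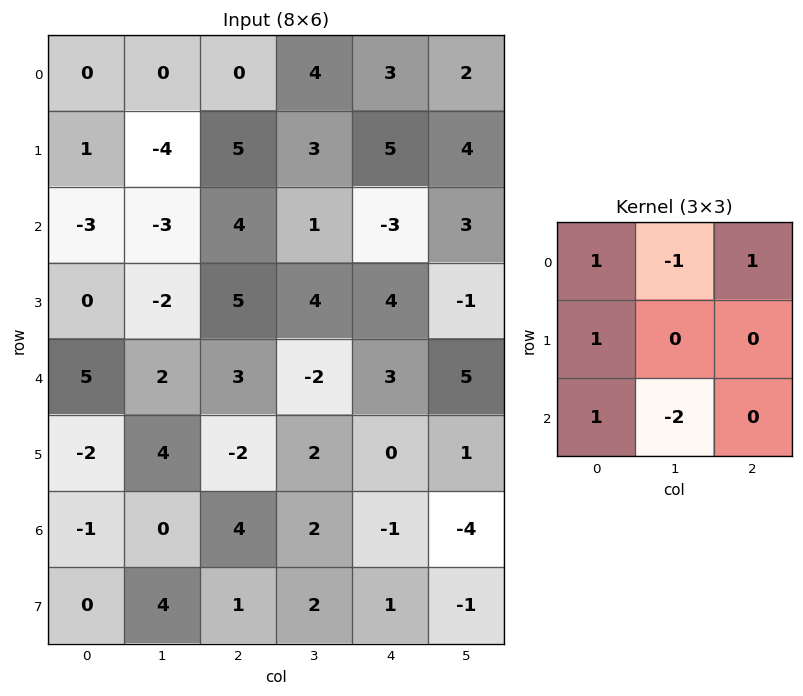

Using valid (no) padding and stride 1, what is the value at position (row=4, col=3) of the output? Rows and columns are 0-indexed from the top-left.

The receptive field on the input at this output position is [-2 3 5 / 2 0 1 / 2 -1 -4]. Elementwise product with the kernel and sum: -2·1 + 3·-1 + 5·1 + 2·1 + 2·1 + -1·-2.

6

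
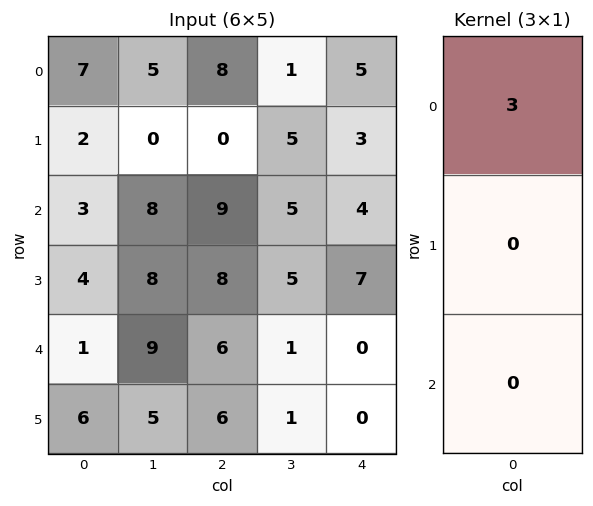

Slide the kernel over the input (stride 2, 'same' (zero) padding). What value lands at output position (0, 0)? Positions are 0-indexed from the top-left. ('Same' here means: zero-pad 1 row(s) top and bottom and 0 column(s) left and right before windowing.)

0

The receptive field on the zero-padded input at this output position is [0 / 7 / 2]. Elementwise product with the kernel and sum: 0·3.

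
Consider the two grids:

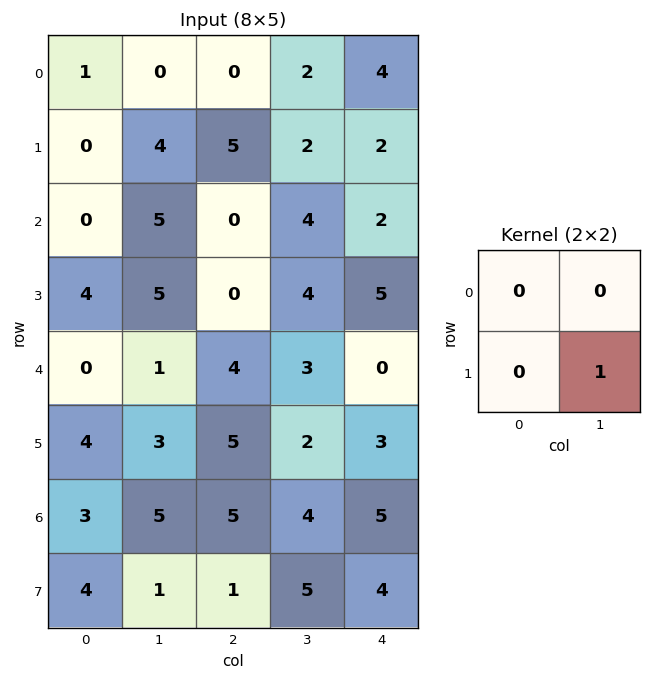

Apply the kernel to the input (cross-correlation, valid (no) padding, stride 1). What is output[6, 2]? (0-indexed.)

5

The receptive field on the input at this output position is [5 4 / 1 5]. Elementwise product with the kernel and sum: 5·1.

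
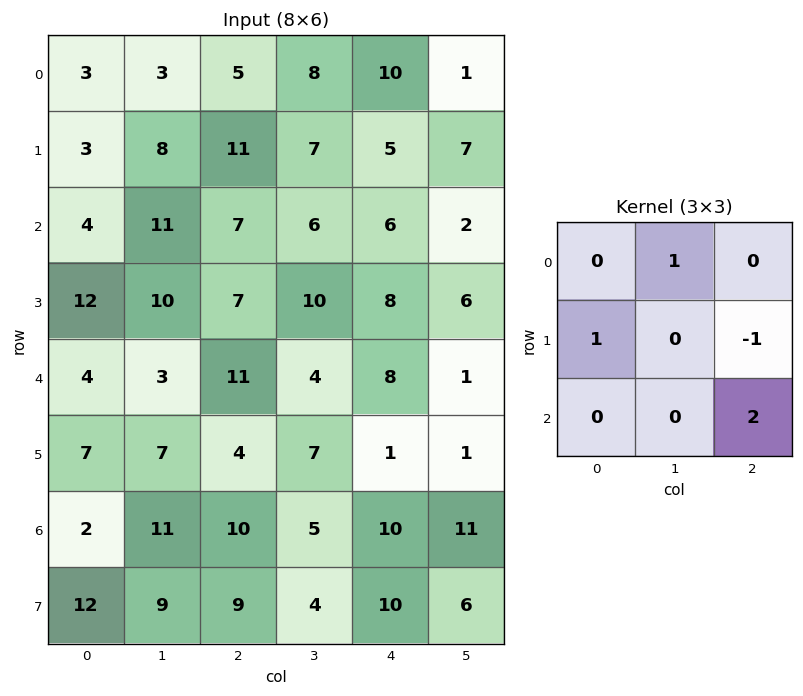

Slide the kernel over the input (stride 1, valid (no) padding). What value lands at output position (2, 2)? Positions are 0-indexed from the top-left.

21

The receptive field on the input at this output position is [7 6 6 / 7 10 8 / 11 4 8]. Elementwise product with the kernel and sum: 6·1 + 7·1 + 8·-1 + 8·2.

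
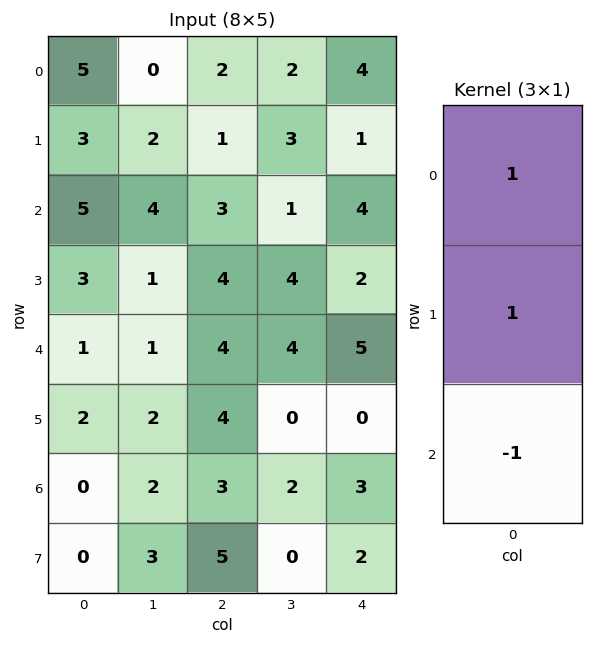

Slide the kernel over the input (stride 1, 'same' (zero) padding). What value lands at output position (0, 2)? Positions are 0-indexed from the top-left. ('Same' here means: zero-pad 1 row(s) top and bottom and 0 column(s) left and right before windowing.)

1

The receptive field on the zero-padded input at this output position is [0 / 2 / 1]. Elementwise product with the kernel and sum: 0·1 + 2·1 + 1·-1.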